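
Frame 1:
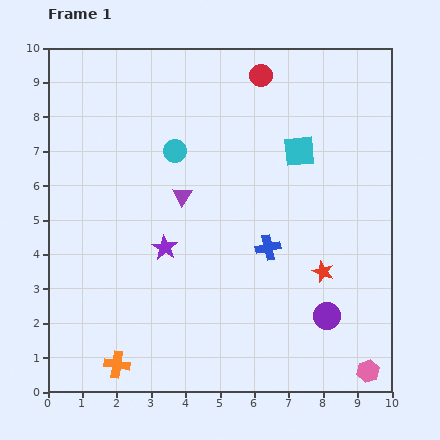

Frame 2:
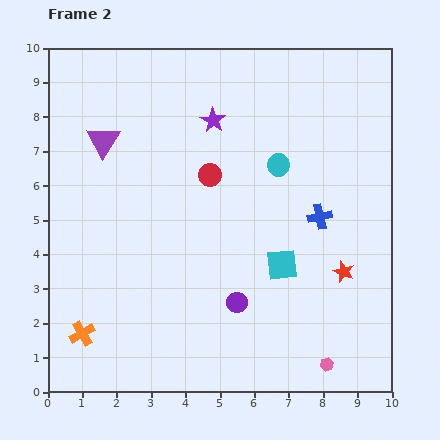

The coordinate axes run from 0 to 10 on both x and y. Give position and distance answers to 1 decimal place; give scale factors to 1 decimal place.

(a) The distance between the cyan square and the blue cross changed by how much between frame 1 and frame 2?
-1.1

Distance in frame 1: 2.9. Distance in frame 2: 1.8.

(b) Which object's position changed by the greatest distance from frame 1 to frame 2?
the purple star

(moved 4.0; next 3.3)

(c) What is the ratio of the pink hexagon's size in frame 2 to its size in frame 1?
0.6×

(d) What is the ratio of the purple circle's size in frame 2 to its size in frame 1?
0.8×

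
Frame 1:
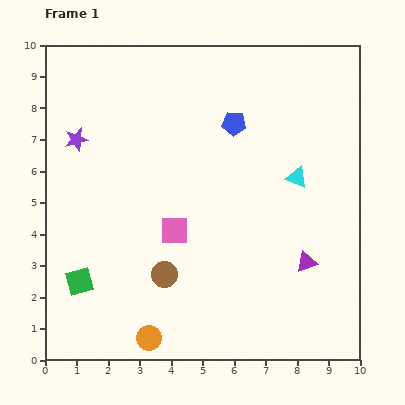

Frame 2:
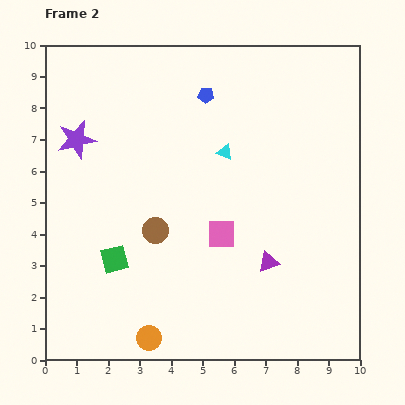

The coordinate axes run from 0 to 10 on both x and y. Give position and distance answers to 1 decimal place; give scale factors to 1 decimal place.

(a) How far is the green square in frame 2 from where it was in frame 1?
1.3

The green square moved from (1.1, 2.5) to (2.2, 3.2), a distance of √(1.1² + 0.7²) ≈ 1.3.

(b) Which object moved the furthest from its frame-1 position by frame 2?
the cyan triangle

(moved 2.4; next 1.5)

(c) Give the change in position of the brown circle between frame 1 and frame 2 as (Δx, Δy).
(-0.3, 1.4)

The brown circle was at (3.8, 2.7) in frame 1 and (3.5, 4.1) in frame 2.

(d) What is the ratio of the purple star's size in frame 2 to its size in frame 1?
1.7×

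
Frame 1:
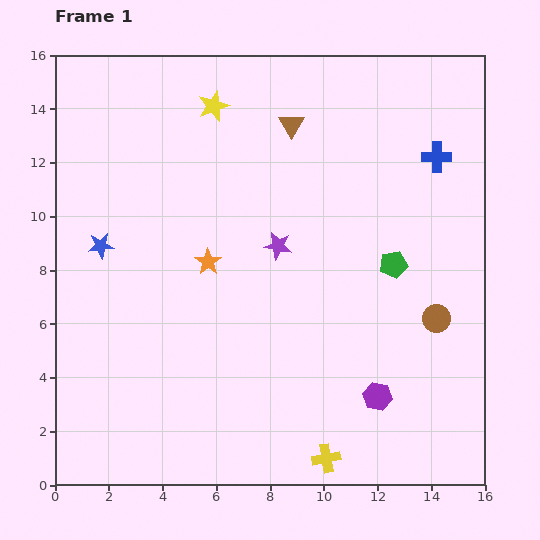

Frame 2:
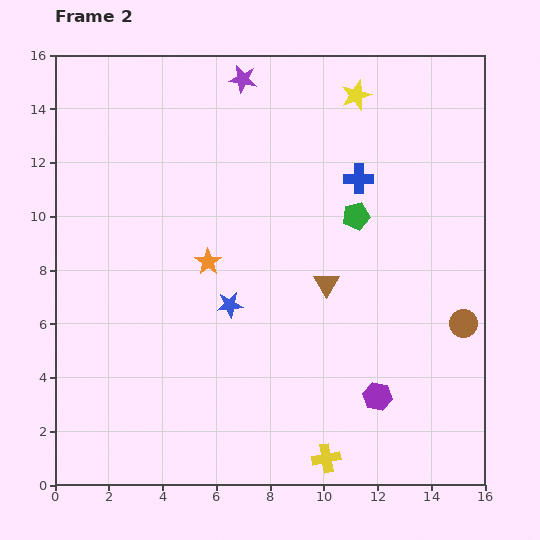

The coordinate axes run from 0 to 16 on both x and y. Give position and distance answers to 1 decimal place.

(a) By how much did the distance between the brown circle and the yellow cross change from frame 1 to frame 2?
+0.5

Distance in frame 1: 6.6. Distance in frame 2: 7.1.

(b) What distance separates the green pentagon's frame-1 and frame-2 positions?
2.3

The green pentagon moved from (12.6, 8.2) to (11.2, 10.0), a distance of √(1.4² + 1.8²) ≈ 2.3.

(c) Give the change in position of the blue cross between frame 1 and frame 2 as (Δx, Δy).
(-2.9, -0.8)

The blue cross was at (14.2, 12.2) in frame 1 and (11.3, 11.4) in frame 2.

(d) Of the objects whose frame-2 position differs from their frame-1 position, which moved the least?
the brown circle

(moved 1.0)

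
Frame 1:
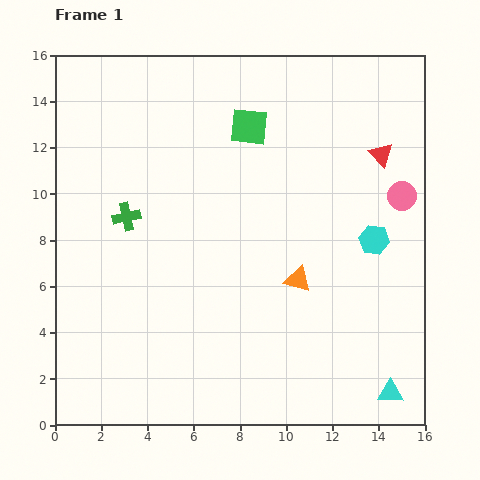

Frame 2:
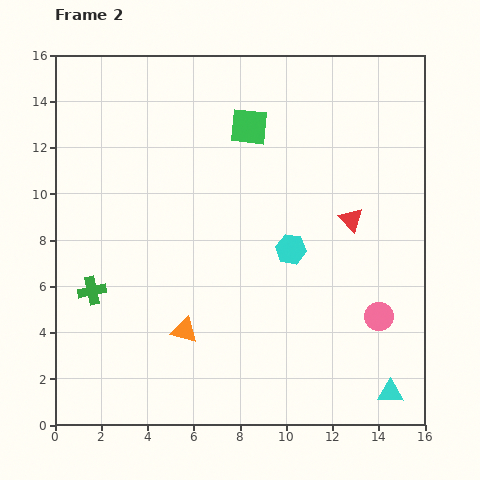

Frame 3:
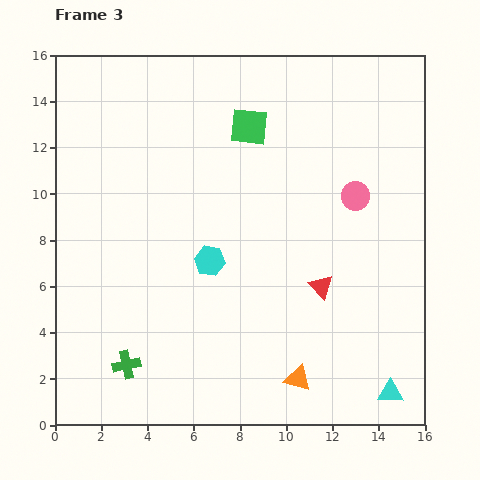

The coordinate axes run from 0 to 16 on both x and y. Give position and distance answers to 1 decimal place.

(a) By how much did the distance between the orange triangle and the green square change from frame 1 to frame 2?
+2.3

Distance in frame 1: 6.9. Distance in frame 2: 9.2.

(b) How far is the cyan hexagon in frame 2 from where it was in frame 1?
3.6

The cyan hexagon moved from (13.8, 8.0) to (10.2, 7.6), a distance of √(3.6² + 0.4²) ≈ 3.6.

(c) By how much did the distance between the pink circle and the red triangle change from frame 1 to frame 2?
+2.4

Distance in frame 1: 2.0. Distance in frame 2: 4.4.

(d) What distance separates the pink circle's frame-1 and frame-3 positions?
2.0

The pink circle moved from (15.0, 9.9) to (13.0, 9.9), a distance of √(2.0² + 0.0²) ≈ 2.0.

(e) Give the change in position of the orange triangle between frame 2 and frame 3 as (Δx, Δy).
(4.9, -2.1)

The orange triangle was at (5.6, 4.1) in frame 2 and (10.5, 2.0) in frame 3.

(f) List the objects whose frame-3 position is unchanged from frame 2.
the green square, the cyan triangle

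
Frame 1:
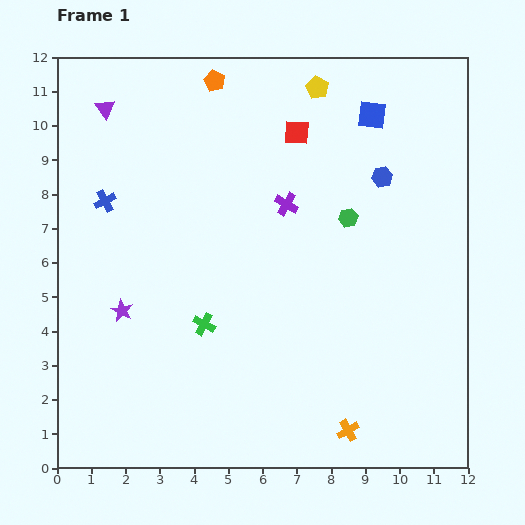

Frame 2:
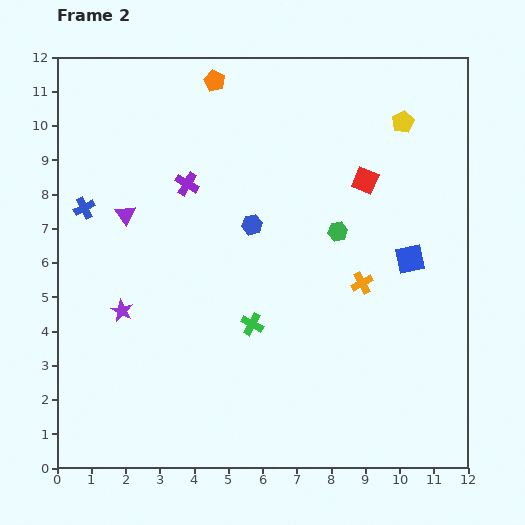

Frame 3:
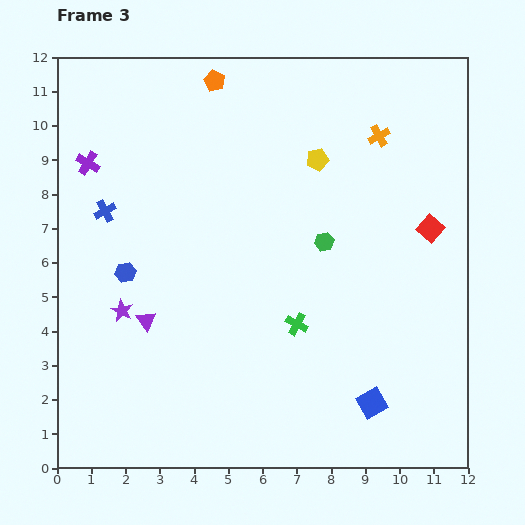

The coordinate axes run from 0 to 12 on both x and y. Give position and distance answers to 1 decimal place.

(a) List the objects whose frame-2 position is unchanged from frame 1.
the orange pentagon, the purple star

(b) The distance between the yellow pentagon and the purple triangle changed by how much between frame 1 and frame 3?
+0.7

Distance in frame 1: 6.2. Distance in frame 3: 6.9.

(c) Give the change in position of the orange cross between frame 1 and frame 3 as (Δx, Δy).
(0.9, 8.6)

The orange cross was at (8.5, 1.1) in frame 1 and (9.4, 9.7) in frame 3.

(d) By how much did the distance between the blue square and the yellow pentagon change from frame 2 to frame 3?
+3.3

Distance in frame 2: 4.0. Distance in frame 3: 7.3.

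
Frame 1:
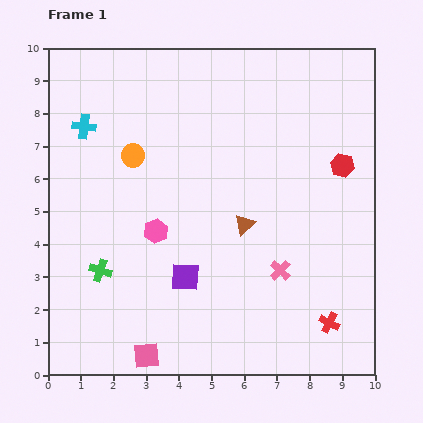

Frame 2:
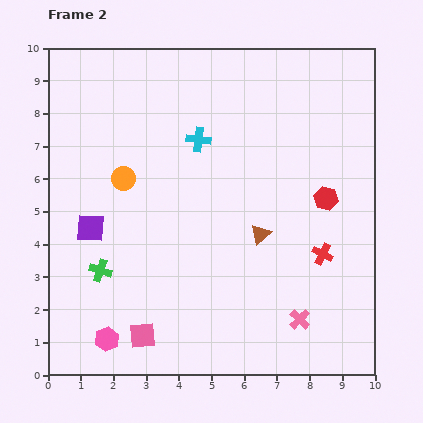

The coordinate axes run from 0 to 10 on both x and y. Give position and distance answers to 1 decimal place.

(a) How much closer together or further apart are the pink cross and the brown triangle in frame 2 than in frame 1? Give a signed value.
+1.1

Distance in frame 1: 1.8. Distance in frame 2: 2.9.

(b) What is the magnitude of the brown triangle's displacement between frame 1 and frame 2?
0.6

The brown triangle moved from (6.0, 4.6) to (6.5, 4.3), a distance of √(0.5² + 0.3²) ≈ 0.6.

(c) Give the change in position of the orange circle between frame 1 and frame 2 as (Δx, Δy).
(-0.3, -0.7)

The orange circle was at (2.6, 6.7) in frame 1 and (2.3, 6.0) in frame 2.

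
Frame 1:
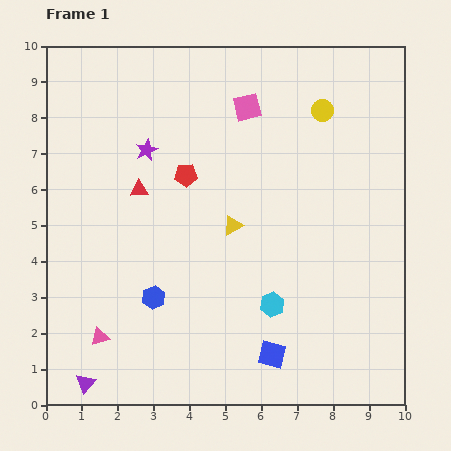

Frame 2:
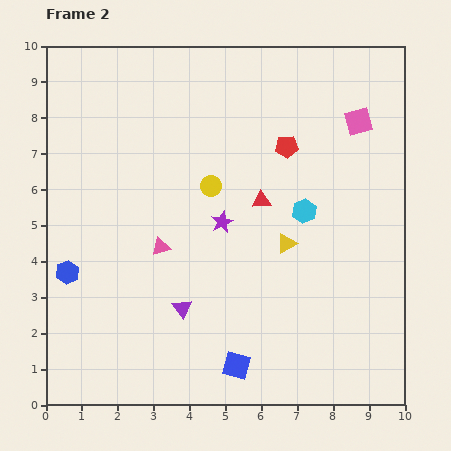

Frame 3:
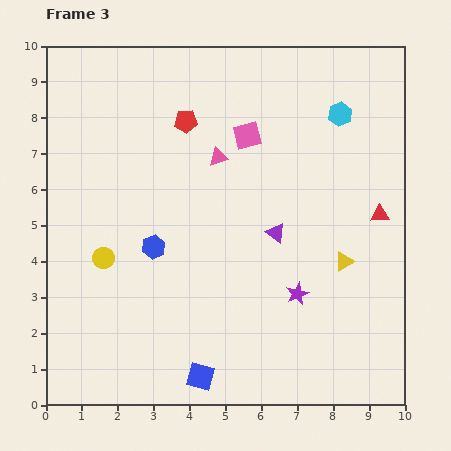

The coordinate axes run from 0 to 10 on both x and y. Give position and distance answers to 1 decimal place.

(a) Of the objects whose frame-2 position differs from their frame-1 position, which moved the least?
the blue square

(moved 1.0)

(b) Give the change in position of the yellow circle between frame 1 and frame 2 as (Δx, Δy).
(-3.1, -2.1)

The yellow circle was at (7.7, 8.2) in frame 1 and (4.6, 6.1) in frame 2.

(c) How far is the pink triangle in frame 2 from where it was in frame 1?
3.0

The pink triangle moved from (1.5, 1.9) to (3.2, 4.4), a distance of √(1.7² + 2.5²) ≈ 3.0.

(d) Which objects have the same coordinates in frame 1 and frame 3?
none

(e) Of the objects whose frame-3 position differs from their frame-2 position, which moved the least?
the blue square

(moved 1.0)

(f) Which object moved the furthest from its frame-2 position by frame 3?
the yellow circle

(moved 3.6; next 3.3)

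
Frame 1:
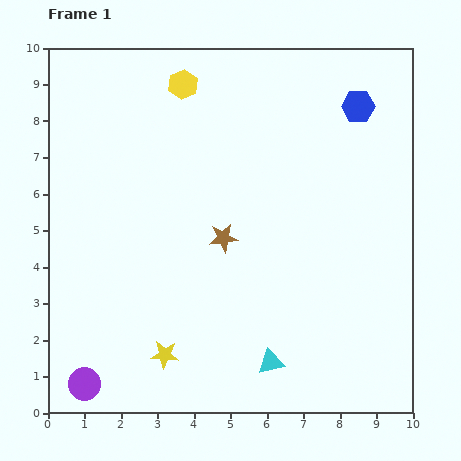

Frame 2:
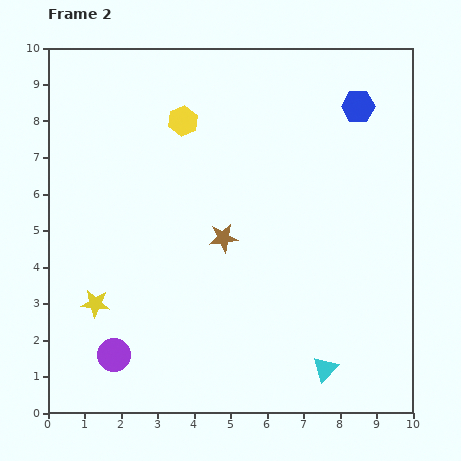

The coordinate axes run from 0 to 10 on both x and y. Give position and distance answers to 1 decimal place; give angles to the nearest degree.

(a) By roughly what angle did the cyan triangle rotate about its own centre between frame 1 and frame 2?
33° counter-clockwise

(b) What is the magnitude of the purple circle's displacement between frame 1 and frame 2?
1.1

The purple circle moved from (1.0, 0.8) to (1.8, 1.6), a distance of √(0.8² + 0.8²) ≈ 1.1.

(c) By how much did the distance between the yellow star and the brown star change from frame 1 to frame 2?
+0.3

Distance in frame 1: 3.6. Distance in frame 2: 3.9.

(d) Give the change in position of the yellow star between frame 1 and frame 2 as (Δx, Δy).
(-1.9, 1.4)

The yellow star was at (3.2, 1.6) in frame 1 and (1.3, 3.0) in frame 2.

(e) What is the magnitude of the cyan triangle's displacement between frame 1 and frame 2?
1.5

The cyan triangle moved from (6.1, 1.4) to (7.6, 1.2), a distance of √(1.5² + 0.2²) ≈ 1.5.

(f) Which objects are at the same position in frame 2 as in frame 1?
the brown star, the blue hexagon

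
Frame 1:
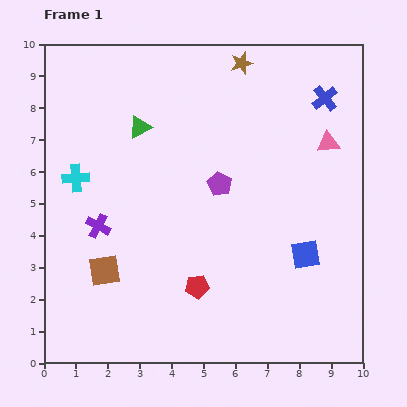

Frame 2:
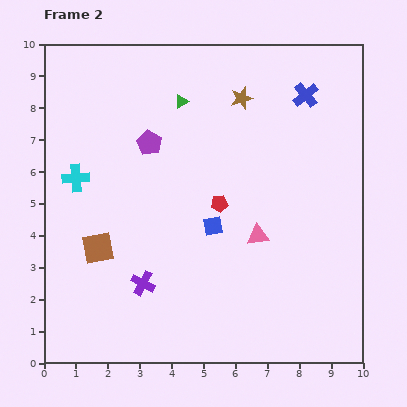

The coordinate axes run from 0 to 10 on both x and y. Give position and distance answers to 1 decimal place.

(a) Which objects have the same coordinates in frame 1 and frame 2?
the cyan cross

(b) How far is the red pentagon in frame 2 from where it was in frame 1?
2.7

The red pentagon moved from (4.8, 2.4) to (5.5, 5.0), a distance of √(0.7² + 2.6²) ≈ 2.7.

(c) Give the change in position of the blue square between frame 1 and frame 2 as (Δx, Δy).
(-2.9, 0.9)

The blue square was at (8.2, 3.4) in frame 1 and (5.3, 4.3) in frame 2.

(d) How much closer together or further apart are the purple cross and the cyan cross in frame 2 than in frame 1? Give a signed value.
+2.2

Distance in frame 1: 1.7. Distance in frame 2: 3.9.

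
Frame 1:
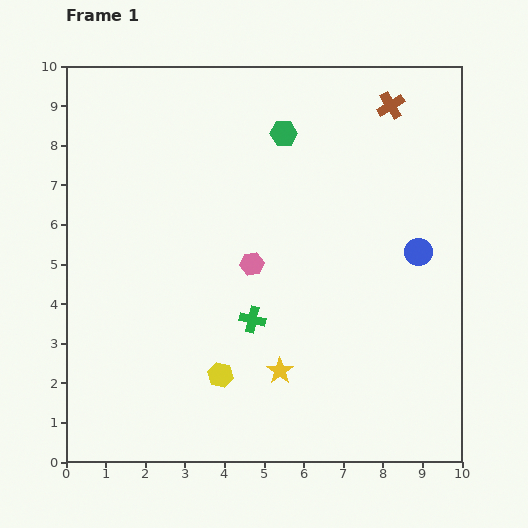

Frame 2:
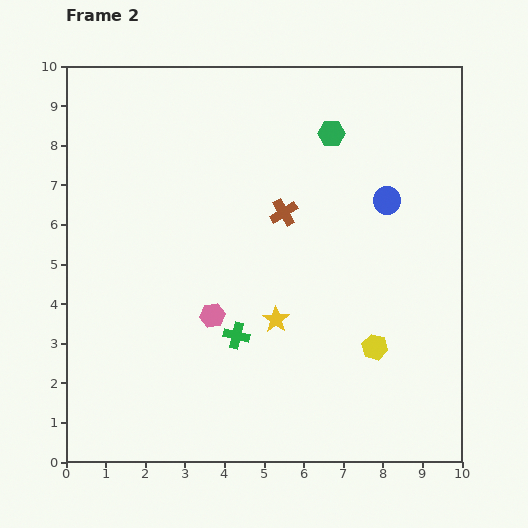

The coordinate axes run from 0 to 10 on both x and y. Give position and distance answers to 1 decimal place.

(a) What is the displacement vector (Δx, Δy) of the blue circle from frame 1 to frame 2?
(-0.8, 1.3)

The blue circle was at (8.9, 5.3) in frame 1 and (8.1, 6.6) in frame 2.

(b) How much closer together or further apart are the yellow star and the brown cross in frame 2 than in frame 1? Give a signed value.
-4.6

Distance in frame 1: 7.3. Distance in frame 2: 2.7.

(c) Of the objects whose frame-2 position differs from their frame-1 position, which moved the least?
the green cross

(moved 0.6)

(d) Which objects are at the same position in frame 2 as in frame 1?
none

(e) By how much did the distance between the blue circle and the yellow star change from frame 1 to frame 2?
-0.5

Distance in frame 1: 4.6. Distance in frame 2: 4.1.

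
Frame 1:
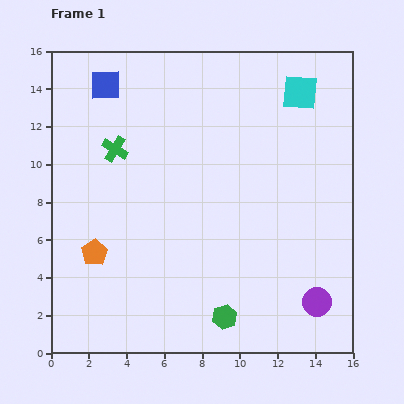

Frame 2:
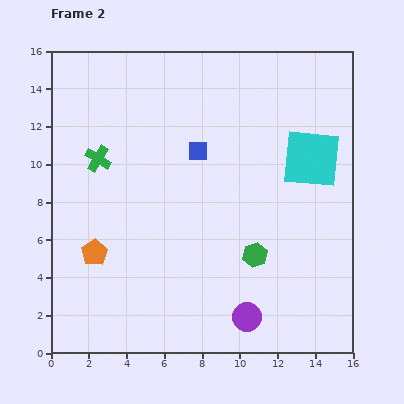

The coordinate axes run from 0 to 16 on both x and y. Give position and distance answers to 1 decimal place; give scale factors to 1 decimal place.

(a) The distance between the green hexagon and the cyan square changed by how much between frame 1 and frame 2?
-6.7

Distance in frame 1: 12.6. Distance in frame 2: 5.9.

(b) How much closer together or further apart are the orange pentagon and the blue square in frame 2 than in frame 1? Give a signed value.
-1.2

Distance in frame 1: 8.9. Distance in frame 2: 7.7.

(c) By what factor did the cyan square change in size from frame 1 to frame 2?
1.6×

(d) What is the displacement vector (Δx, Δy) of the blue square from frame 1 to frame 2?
(4.9, -3.5)

The blue square was at (2.9, 14.2) in frame 1 and (7.8, 10.7) in frame 2.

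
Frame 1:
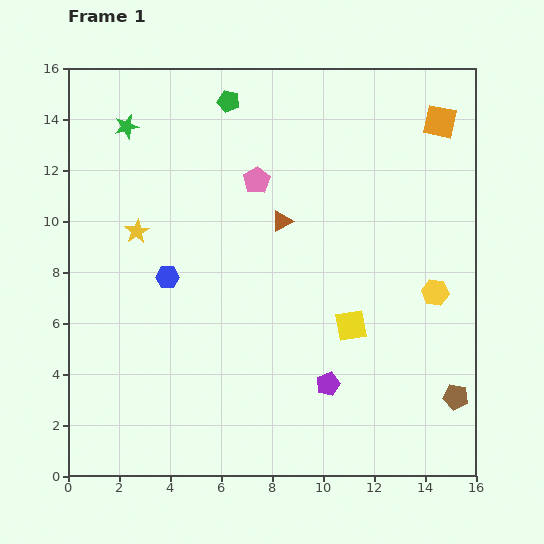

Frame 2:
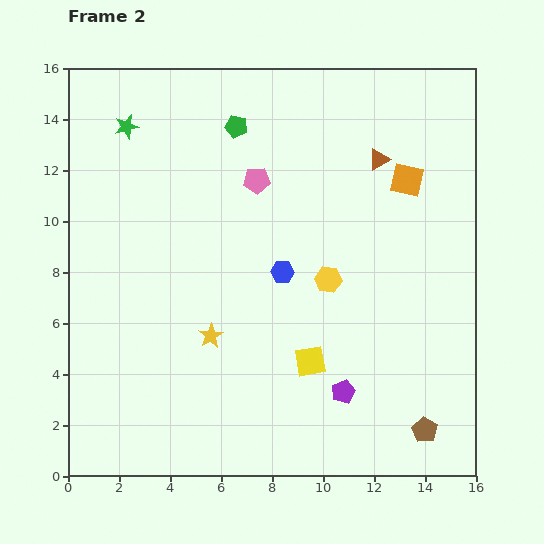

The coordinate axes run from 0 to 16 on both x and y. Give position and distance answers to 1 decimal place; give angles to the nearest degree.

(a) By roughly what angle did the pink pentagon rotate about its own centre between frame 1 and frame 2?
27° clockwise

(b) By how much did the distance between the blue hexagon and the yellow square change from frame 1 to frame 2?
-3.7

Distance in frame 1: 7.4. Distance in frame 2: 3.7.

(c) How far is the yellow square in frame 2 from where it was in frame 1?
2.1

The yellow square moved from (11.1, 5.9) to (9.5, 4.5), a distance of √(1.6² + 1.4²) ≈ 2.1.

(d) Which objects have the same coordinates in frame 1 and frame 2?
the pink pentagon, the green star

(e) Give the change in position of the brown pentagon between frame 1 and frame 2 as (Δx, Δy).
(-1.2, -1.3)

The brown pentagon was at (15.2, 3.1) in frame 1 and (14.0, 1.8) in frame 2.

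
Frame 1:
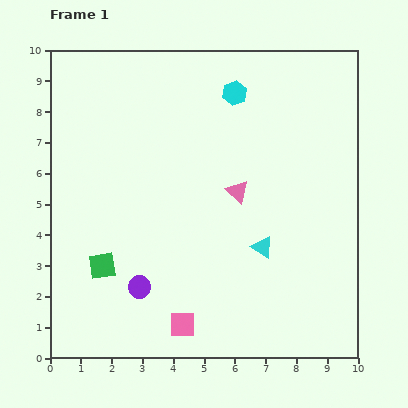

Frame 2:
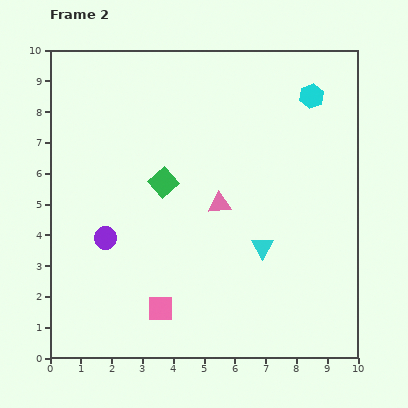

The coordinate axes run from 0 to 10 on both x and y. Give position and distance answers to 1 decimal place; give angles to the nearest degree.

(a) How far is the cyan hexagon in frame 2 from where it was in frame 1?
2.5

The cyan hexagon moved from (6.0, 8.6) to (8.5, 8.5), a distance of √(2.5² + 0.1²) ≈ 2.5.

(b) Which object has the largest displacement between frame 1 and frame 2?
the green square

(moved 3.4; next 2.5)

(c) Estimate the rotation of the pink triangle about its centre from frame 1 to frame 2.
48° counter-clockwise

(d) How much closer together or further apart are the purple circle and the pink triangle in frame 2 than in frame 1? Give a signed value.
-0.6

Distance in frame 1: 4.5. Distance in frame 2: 3.9.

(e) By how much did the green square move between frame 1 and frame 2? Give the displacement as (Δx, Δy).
(2.0, 2.7)

The green square was at (1.7, 3.0) in frame 1 and (3.7, 5.7) in frame 2.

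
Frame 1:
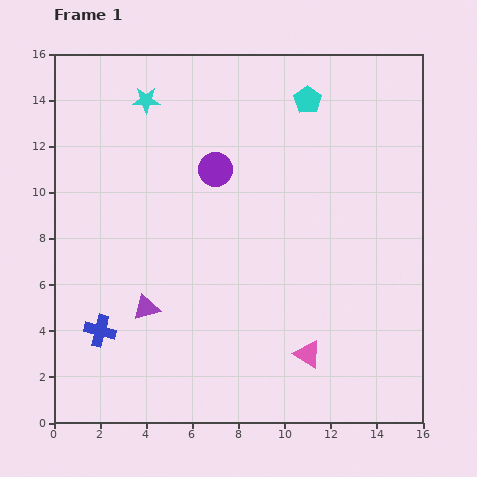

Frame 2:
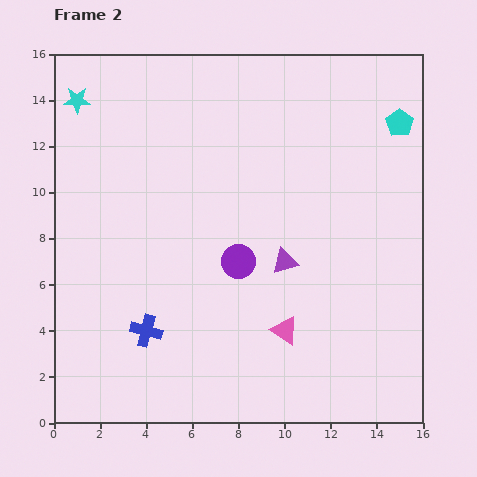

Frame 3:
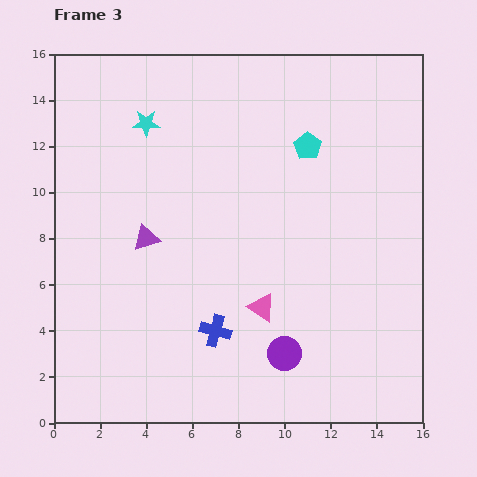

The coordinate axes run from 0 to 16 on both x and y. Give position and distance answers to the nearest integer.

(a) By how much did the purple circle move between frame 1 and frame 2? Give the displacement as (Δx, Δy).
(1, -4)

The purple circle was at (7, 11) in frame 1 and (8, 7) in frame 2.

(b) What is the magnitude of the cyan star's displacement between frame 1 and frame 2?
3

The cyan star moved from (4, 14) to (1, 14), a distance of √(3² + 0²) ≈ 3.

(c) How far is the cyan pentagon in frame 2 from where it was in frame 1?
4

The cyan pentagon moved from (11, 14) to (15, 13), a distance of √(4² + 1²) ≈ 4.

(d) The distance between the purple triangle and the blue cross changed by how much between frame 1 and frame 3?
+3

Distance in frame 1: 2. Distance in frame 3: 5.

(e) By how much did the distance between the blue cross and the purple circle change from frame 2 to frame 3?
-2

Distance in frame 2: 5. Distance in frame 3: 3.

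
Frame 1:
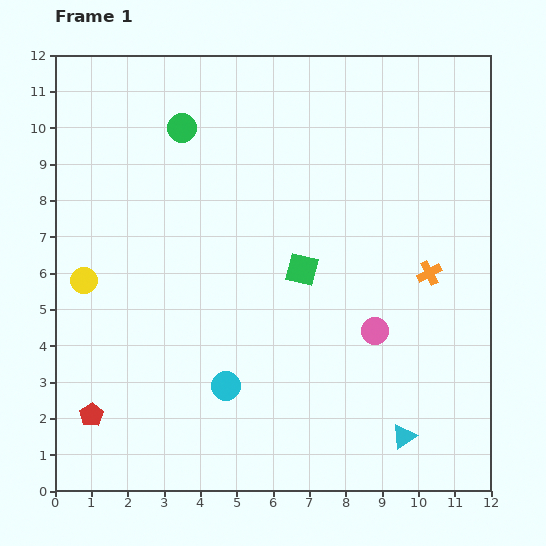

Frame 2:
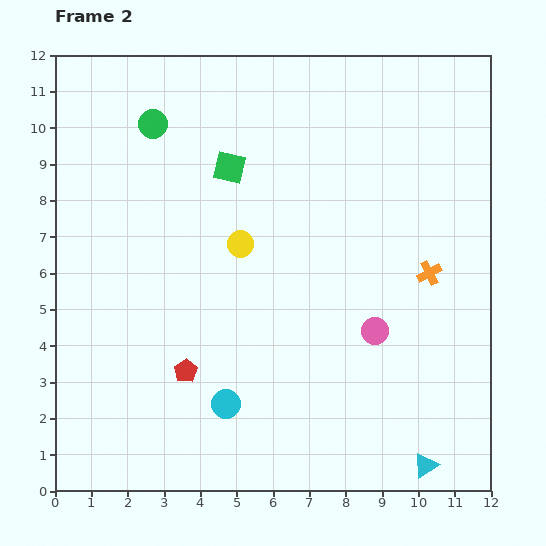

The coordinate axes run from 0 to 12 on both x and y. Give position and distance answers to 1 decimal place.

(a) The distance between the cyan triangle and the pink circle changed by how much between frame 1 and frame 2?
+1.0

Distance in frame 1: 3.0. Distance in frame 2: 4.0.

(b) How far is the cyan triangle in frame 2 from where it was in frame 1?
1.0

The cyan triangle moved from (9.6, 1.5) to (10.2, 0.7), a distance of √(0.6² + 0.8²) ≈ 1.0.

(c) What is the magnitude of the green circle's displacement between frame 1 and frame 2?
0.8

The green circle moved from (3.5, 10.0) to (2.7, 10.1), a distance of √(0.8² + 0.1²) ≈ 0.8.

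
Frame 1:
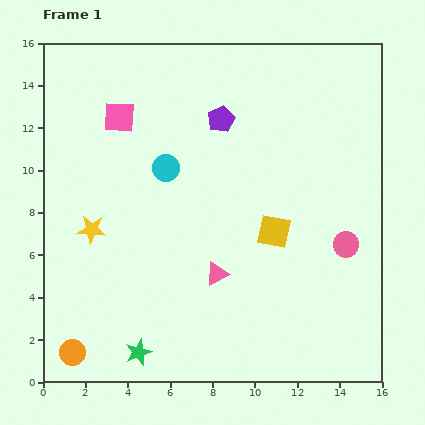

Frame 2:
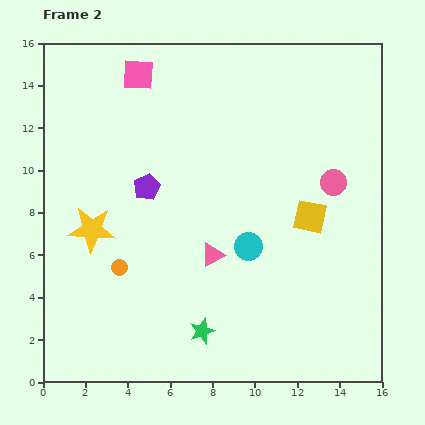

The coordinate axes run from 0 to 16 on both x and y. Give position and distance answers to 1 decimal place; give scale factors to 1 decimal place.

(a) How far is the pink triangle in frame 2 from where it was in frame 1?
0.9

The pink triangle moved from (8.2, 5.1) to (8.0, 6.0), a distance of √(0.2² + 0.9²) ≈ 0.9.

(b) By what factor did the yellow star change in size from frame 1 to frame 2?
1.6×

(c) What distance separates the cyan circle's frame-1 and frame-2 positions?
5.4

The cyan circle moved from (5.8, 10.1) to (9.7, 6.4), a distance of √(3.9² + 3.7²) ≈ 5.4.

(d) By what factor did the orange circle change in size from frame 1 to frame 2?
0.6×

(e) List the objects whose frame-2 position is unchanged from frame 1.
the yellow star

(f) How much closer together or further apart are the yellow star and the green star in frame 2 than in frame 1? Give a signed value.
+0.9

Distance in frame 1: 6.2. Distance in frame 2: 7.1.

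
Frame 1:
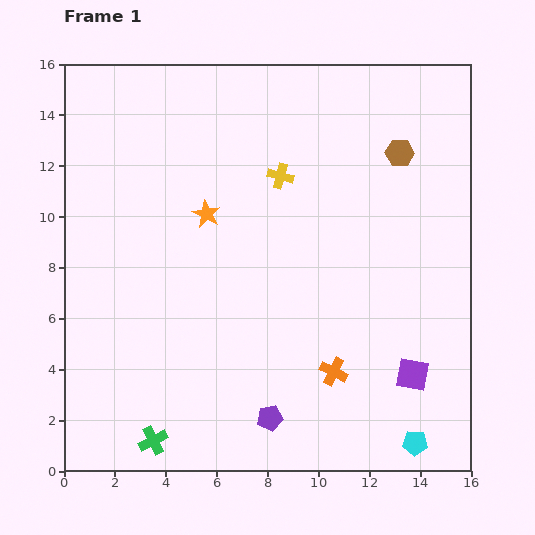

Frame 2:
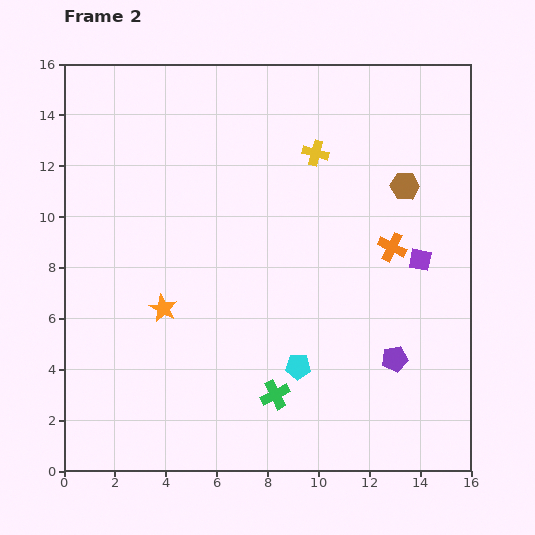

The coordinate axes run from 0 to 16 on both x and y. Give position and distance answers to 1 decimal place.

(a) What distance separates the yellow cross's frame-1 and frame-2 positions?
1.7

The yellow cross moved from (8.5, 11.6) to (9.9, 12.5), a distance of √(1.4² + 0.9²) ≈ 1.7.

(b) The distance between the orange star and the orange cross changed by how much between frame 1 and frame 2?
+1.3

Distance in frame 1: 8.0. Distance in frame 2: 9.3.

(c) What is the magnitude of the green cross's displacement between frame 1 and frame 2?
5.1

The green cross moved from (3.5, 1.2) to (8.3, 3.0), a distance of √(4.8² + 1.8²) ≈ 5.1.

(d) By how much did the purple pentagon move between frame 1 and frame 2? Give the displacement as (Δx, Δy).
(4.9, 2.3)

The purple pentagon was at (8.1, 2.1) in frame 1 and (13.0, 4.4) in frame 2.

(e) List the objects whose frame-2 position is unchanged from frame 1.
none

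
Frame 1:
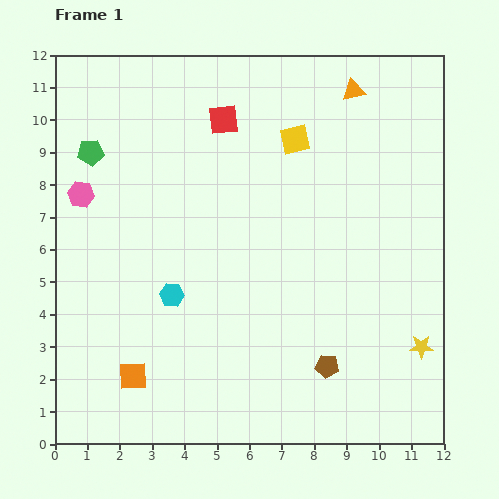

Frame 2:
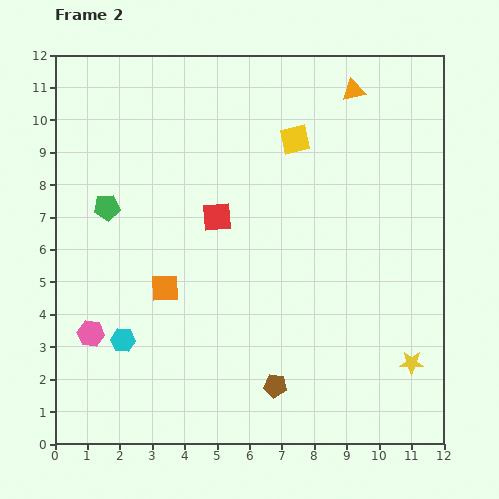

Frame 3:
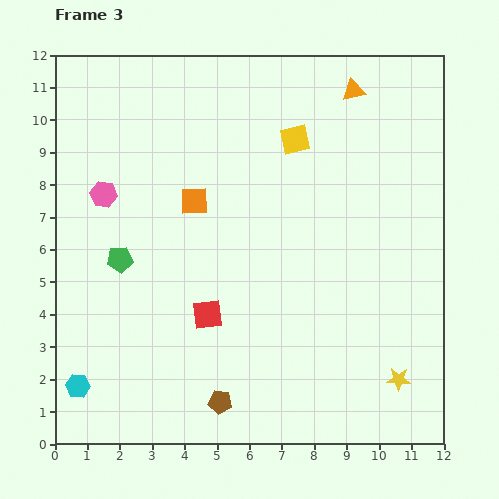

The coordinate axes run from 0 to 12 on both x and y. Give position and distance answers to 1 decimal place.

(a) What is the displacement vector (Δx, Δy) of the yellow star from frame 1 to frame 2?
(-0.3, -0.5)

The yellow star was at (11.3, 3.0) in frame 1 and (11.0, 2.5) in frame 2.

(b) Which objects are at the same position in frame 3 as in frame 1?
the yellow square, the orange triangle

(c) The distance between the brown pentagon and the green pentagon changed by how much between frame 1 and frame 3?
-4.4

Distance in frame 1: 9.8. Distance in frame 3: 5.4.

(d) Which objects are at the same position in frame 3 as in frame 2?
the yellow square, the orange triangle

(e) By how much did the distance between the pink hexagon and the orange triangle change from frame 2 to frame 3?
-2.7

Distance in frame 2: 11.0. Distance in frame 3: 8.3.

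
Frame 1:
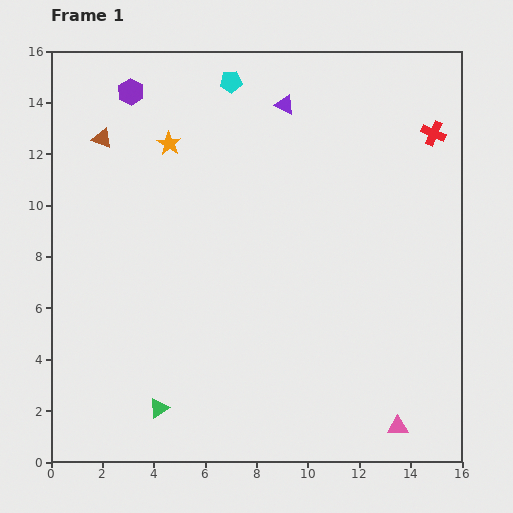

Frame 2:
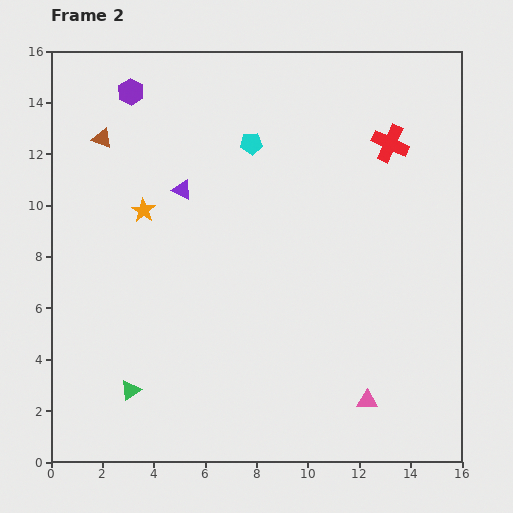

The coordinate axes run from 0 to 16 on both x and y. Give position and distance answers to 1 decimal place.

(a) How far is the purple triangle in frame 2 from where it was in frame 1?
5.2

The purple triangle moved from (9.1, 13.9) to (5.1, 10.6), a distance of √(4.0² + 3.3²) ≈ 5.2.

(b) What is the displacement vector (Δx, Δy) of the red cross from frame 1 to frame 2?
(-1.7, -0.4)

The red cross was at (14.9, 12.8) in frame 1 and (13.2, 12.4) in frame 2.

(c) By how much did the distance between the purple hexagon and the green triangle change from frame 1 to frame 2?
-0.7

Distance in frame 1: 12.3. Distance in frame 2: 11.6.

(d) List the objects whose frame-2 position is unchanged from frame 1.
the brown triangle, the purple hexagon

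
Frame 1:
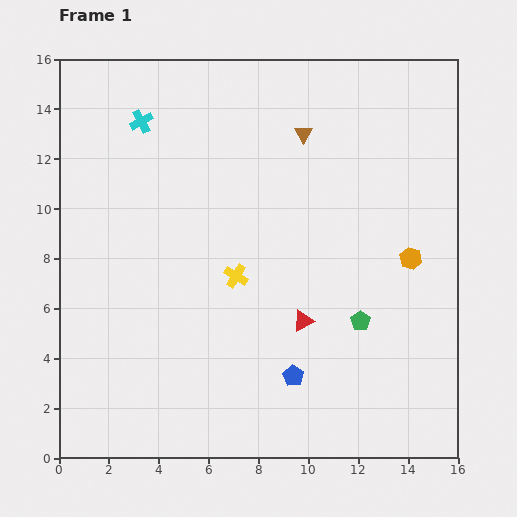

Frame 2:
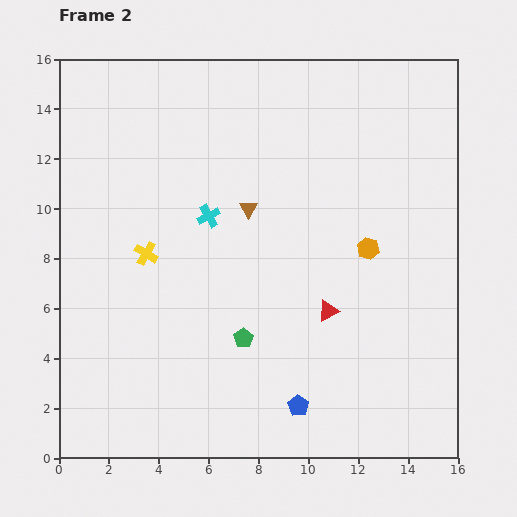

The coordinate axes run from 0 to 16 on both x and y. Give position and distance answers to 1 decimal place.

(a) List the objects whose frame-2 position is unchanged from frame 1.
none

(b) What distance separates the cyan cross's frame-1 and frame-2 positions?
4.7

The cyan cross moved from (3.3, 13.5) to (6.0, 9.7), a distance of √(2.7² + 3.8²) ≈ 4.7.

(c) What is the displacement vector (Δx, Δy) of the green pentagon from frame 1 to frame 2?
(-4.7, -0.7)

The green pentagon was at (12.1, 5.5) in frame 1 and (7.4, 4.8) in frame 2.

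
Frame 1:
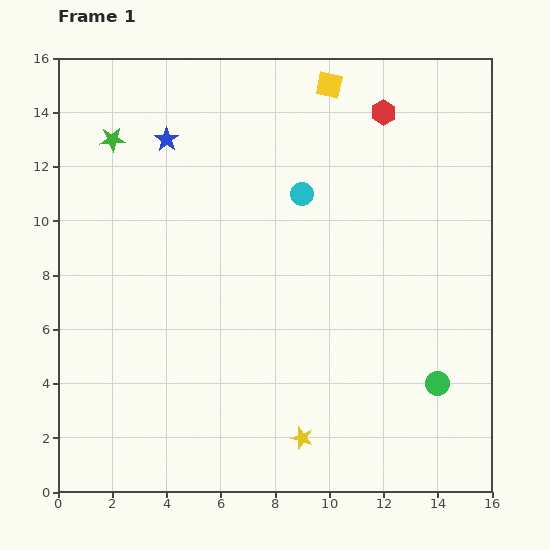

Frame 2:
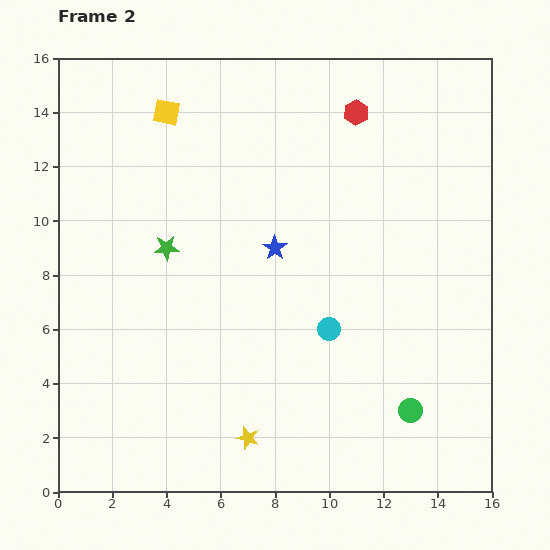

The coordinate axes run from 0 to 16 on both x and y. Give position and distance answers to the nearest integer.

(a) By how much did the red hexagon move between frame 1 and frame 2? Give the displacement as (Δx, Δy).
(-1, 0)

The red hexagon was at (12, 14) in frame 1 and (11, 14) in frame 2.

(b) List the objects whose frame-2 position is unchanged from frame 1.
none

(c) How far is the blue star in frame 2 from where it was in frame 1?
6

The blue star moved from (4, 13) to (8, 9), a distance of √(4² + 4²) ≈ 6.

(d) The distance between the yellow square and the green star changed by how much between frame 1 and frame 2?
-3

Distance in frame 1: 8. Distance in frame 2: 5.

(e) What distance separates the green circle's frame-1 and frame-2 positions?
1

The green circle moved from (14, 4) to (13, 3), a distance of √(1² + 1²) ≈ 1.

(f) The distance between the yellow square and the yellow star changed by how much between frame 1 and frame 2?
-1

Distance in frame 1: 13. Distance in frame 2: 12.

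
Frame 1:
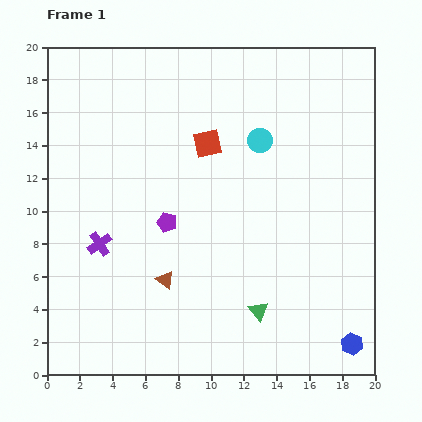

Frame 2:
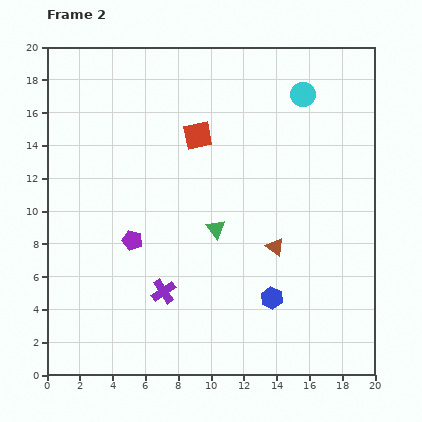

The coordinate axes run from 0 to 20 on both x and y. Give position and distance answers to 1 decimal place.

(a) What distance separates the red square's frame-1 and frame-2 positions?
0.8

The red square moved from (9.8, 14.1) to (9.2, 14.6), a distance of √(0.6² + 0.5²) ≈ 0.8.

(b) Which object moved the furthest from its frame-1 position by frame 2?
the brown triangle

(moved 7.0; next 5.6)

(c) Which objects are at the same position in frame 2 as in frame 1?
none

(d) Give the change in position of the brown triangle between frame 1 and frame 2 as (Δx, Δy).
(6.7, 2.0)

The brown triangle was at (7.2, 5.8) in frame 1 and (13.9, 7.8) in frame 2.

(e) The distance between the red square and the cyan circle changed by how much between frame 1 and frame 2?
+3.7

Distance in frame 1: 3.2. Distance in frame 2: 6.9.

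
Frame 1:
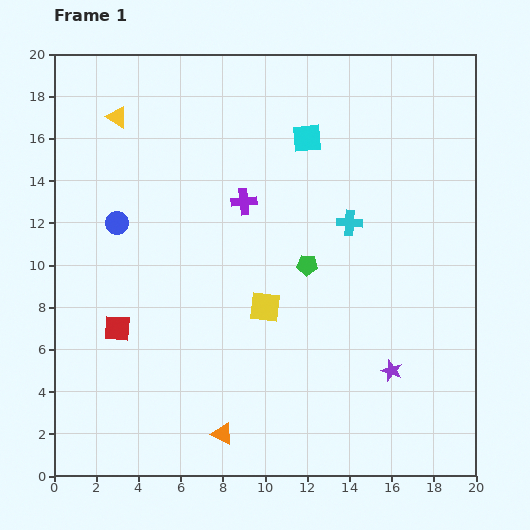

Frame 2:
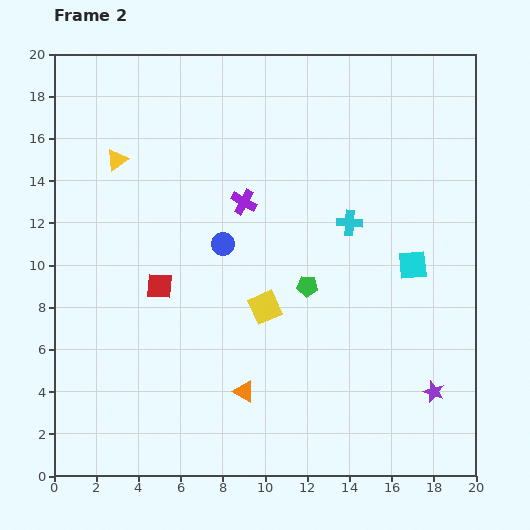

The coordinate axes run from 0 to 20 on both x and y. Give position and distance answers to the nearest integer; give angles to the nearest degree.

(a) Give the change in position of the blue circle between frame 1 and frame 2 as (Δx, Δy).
(5, -1)

The blue circle was at (3, 12) in frame 1 and (8, 11) in frame 2.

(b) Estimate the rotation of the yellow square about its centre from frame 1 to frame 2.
29° counter-clockwise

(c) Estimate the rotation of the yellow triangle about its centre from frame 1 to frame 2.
53° clockwise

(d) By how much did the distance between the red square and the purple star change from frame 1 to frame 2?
+1

Distance in frame 1: 13. Distance in frame 2: 14.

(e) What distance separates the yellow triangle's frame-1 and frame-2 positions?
2

The yellow triangle moved from (3, 17) to (3, 15), a distance of √(0² + 2²) ≈ 2.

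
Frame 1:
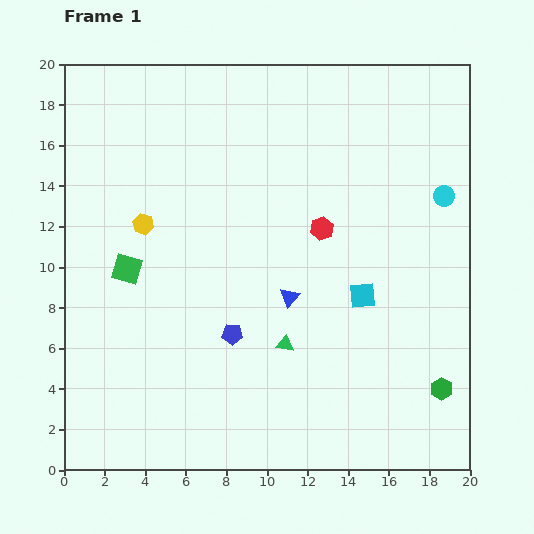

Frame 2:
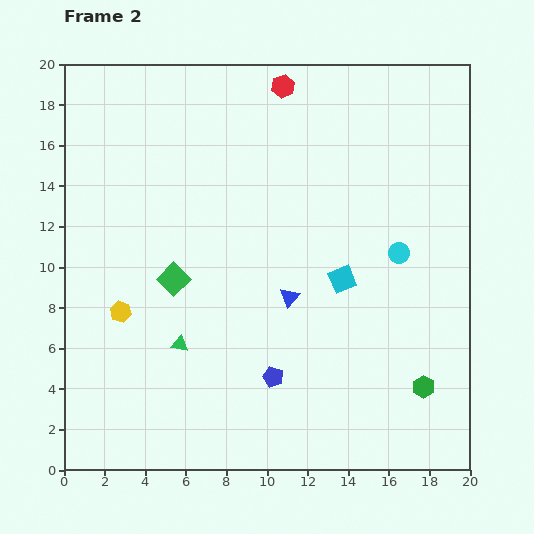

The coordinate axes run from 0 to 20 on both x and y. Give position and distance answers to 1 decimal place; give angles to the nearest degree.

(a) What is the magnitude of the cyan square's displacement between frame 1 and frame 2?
1.3

The cyan square moved from (14.7, 8.6) to (13.7, 9.4), a distance of √(1.0² + 0.8²) ≈ 1.3.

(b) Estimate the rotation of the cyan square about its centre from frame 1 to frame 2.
16° counter-clockwise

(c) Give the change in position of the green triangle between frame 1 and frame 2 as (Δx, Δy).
(-5.2, 0.0)

The green triangle was at (10.9, 6.2) in frame 1 and (5.7, 6.2) in frame 2.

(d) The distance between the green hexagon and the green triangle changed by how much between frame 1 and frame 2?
+4.2

Distance in frame 1: 8.0. Distance in frame 2: 12.2.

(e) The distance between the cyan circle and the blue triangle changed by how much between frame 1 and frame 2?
-3.3

Distance in frame 1: 9.1. Distance in frame 2: 5.8.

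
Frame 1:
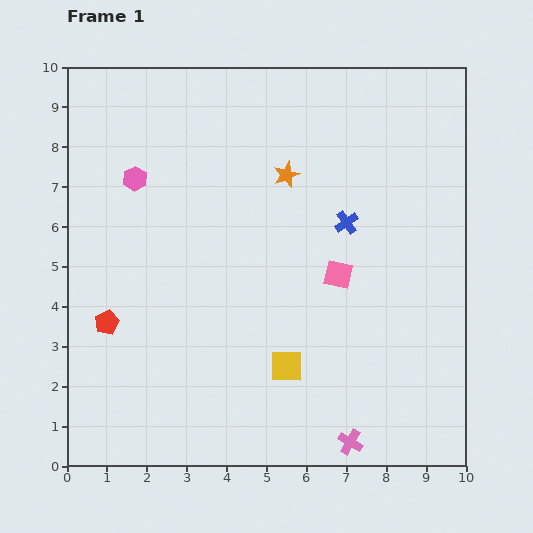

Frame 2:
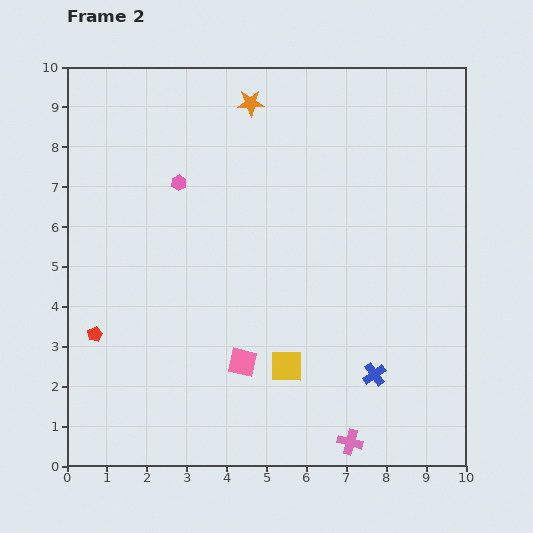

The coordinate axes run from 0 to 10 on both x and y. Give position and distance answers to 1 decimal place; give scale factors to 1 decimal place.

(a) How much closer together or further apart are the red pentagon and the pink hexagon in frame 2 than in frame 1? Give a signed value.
+0.6

Distance in frame 1: 3.7. Distance in frame 2: 4.3.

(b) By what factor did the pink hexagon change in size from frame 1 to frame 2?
0.6×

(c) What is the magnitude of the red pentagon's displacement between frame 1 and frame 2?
0.4

The red pentagon moved from (1.0, 3.6) to (0.7, 3.3), a distance of √(0.3² + 0.3²) ≈ 0.4.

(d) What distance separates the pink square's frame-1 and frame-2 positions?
3.3

The pink square moved from (6.8, 4.8) to (4.4, 2.6), a distance of √(2.4² + 2.2²) ≈ 3.3.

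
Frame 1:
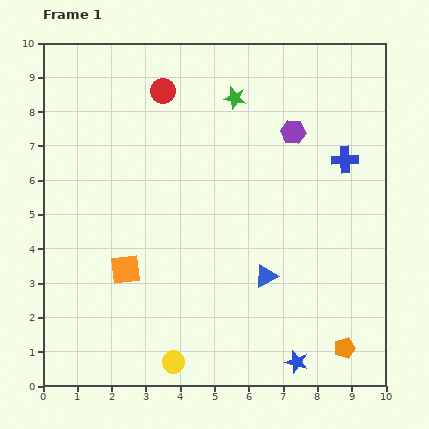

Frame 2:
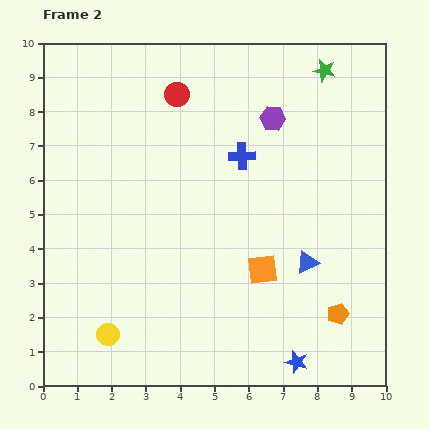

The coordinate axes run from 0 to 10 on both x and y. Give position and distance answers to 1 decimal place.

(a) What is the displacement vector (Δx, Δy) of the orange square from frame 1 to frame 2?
(4.0, 0.0)

The orange square was at (2.4, 3.4) in frame 1 and (6.4, 3.4) in frame 2.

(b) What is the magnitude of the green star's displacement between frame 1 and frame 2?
2.7

The green star moved from (5.6, 8.4) to (8.2, 9.2), a distance of √(2.6² + 0.8²) ≈ 2.7.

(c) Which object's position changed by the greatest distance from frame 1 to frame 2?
the orange square

(moved 4.0; next 3.0)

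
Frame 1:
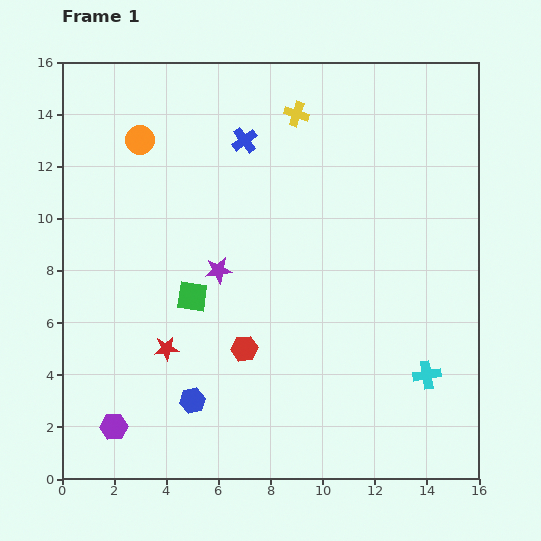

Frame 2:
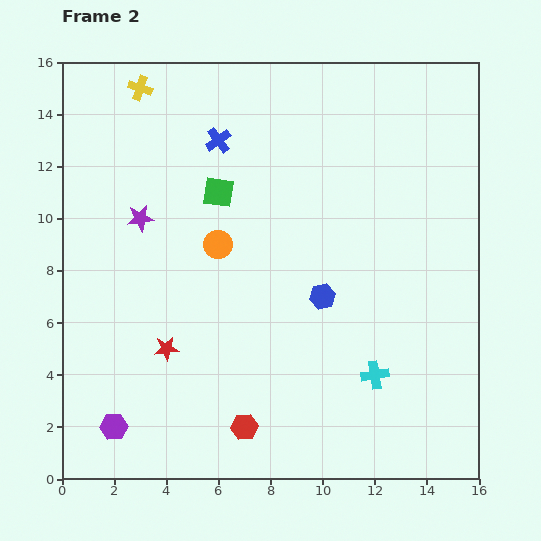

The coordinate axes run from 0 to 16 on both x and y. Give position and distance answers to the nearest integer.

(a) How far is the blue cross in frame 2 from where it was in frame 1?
1

The blue cross moved from (7, 13) to (6, 13), a distance of √(1² + 0²) ≈ 1.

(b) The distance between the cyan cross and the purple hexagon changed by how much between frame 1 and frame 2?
-2

Distance in frame 1: 12. Distance in frame 2: 10.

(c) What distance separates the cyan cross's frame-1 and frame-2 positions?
2

The cyan cross moved from (14, 4) to (12, 4), a distance of √(2² + 0²) ≈ 2.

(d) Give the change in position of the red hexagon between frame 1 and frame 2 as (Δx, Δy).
(0, -3)

The red hexagon was at (7, 5) in frame 1 and (7, 2) in frame 2.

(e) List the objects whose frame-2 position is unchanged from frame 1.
the red star, the purple hexagon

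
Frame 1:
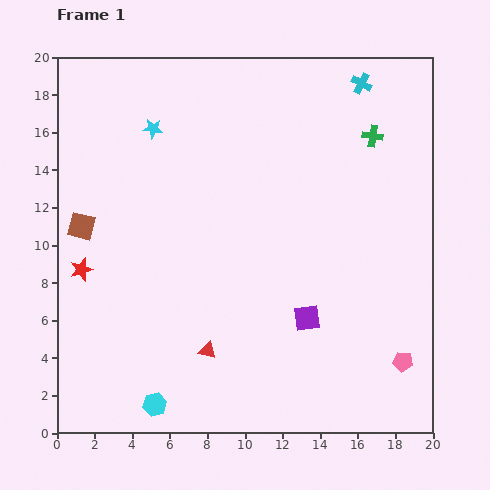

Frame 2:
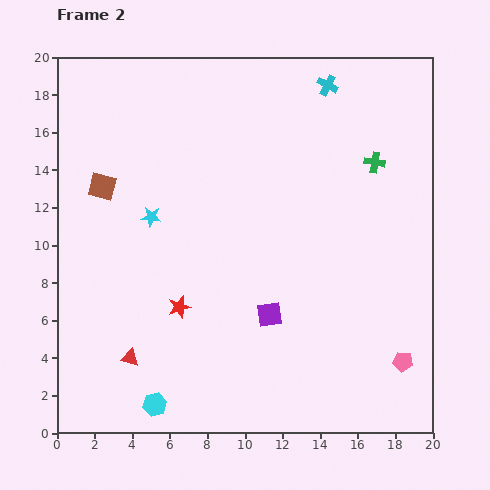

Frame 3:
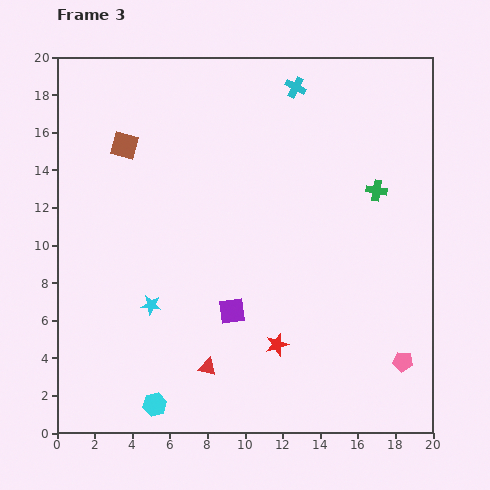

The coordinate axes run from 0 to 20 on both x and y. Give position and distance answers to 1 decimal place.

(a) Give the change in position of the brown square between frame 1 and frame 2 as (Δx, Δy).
(1.1, 2.1)

The brown square was at (1.3, 11.0) in frame 1 and (2.4, 13.1) in frame 2.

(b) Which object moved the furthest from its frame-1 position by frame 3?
the red star

(moved 11.1; next 9.4)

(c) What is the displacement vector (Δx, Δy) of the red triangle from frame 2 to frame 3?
(4.1, -0.5)

The red triangle was at (3.9, 4.0) in frame 2 and (8.0, 3.5) in frame 3.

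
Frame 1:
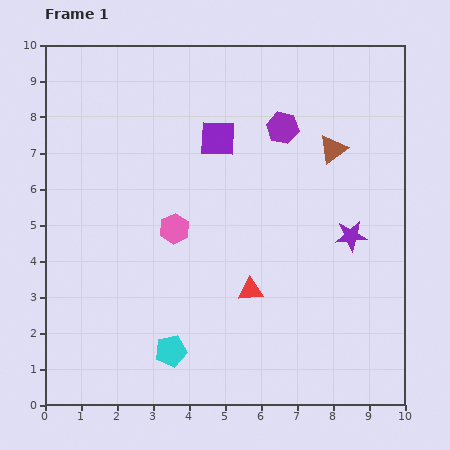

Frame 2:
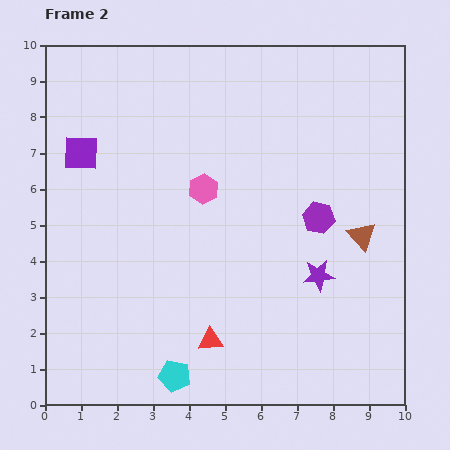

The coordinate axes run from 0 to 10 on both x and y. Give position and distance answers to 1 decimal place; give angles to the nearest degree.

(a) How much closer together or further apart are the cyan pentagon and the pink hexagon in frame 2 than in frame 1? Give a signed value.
+1.9

Distance in frame 1: 3.4. Distance in frame 2: 5.3.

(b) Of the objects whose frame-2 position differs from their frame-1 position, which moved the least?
the cyan pentagon

(moved 0.7)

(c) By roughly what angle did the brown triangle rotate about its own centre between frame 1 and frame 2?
36° counter-clockwise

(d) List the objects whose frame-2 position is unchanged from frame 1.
none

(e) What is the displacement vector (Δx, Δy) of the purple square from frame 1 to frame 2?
(-3.8, -0.4)

The purple square was at (4.8, 7.4) in frame 1 and (1.0, 7.0) in frame 2.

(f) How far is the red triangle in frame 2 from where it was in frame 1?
1.8

The red triangle moved from (5.7, 3.2) to (4.6, 1.8), a distance of √(1.1² + 1.4²) ≈ 1.8.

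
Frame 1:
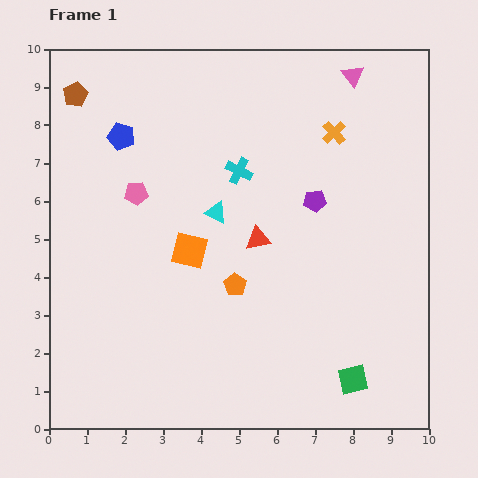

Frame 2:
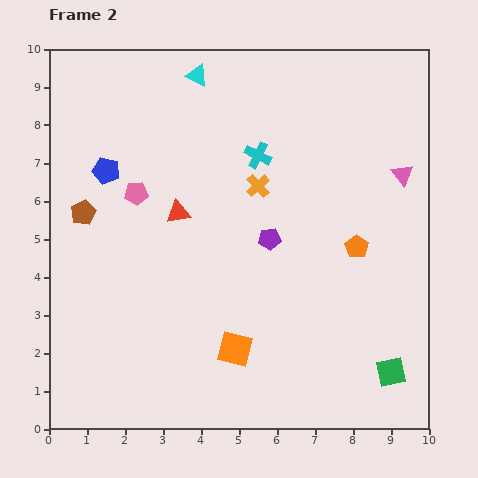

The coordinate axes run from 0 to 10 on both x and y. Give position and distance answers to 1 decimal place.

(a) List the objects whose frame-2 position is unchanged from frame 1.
the pink pentagon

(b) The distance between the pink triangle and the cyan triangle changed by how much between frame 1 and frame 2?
+0.9

Distance in frame 1: 5.1. Distance in frame 2: 6.0.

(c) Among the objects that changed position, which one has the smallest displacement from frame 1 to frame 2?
the cyan cross

(moved 0.6)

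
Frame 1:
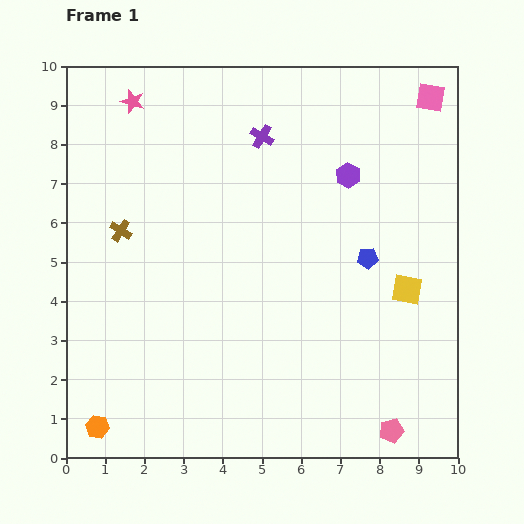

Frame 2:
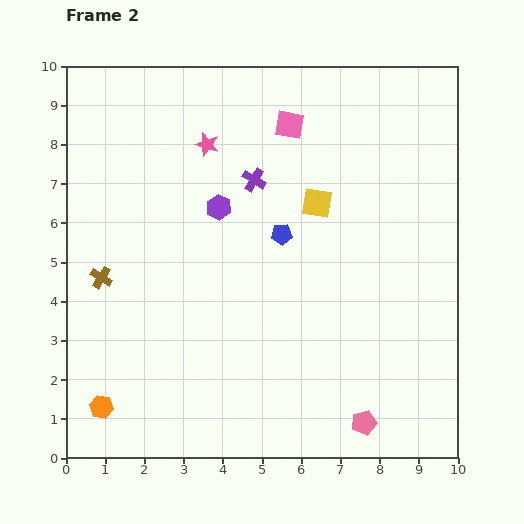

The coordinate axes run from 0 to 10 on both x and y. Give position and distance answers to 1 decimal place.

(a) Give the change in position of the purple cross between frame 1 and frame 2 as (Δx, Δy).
(-0.2, -1.1)

The purple cross was at (5.0, 8.2) in frame 1 and (4.8, 7.1) in frame 2.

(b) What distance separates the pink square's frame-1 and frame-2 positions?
3.7

The pink square moved from (9.3, 9.2) to (5.7, 8.5), a distance of √(3.6² + 0.7²) ≈ 3.7.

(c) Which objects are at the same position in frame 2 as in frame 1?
none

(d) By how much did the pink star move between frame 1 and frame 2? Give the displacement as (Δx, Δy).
(1.9, -1.1)

The pink star was at (1.7, 9.1) in frame 1 and (3.6, 8.0) in frame 2.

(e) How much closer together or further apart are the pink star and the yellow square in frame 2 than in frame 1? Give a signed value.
-5.3

Distance in frame 1: 8.5. Distance in frame 2: 3.2.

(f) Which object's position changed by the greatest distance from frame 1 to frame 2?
the pink square

(moved 3.7; next 3.4)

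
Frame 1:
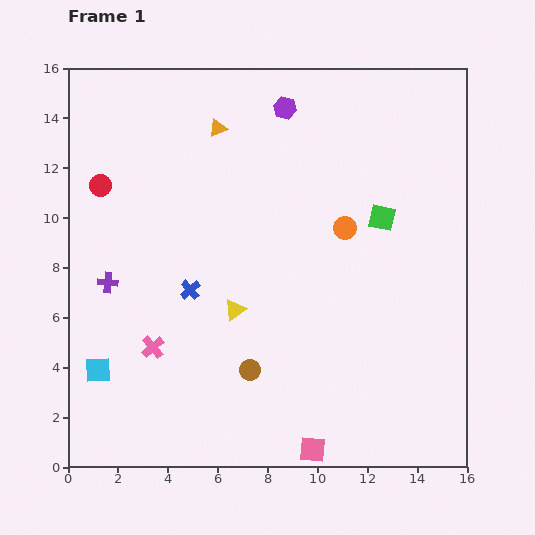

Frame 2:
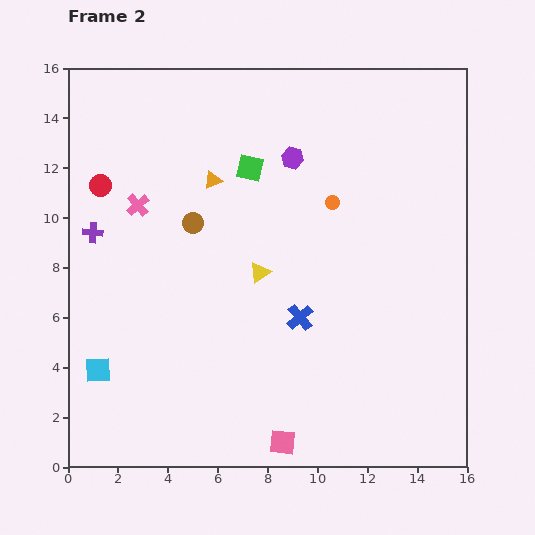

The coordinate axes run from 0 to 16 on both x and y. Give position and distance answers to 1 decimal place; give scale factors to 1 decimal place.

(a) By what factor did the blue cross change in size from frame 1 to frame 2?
1.3×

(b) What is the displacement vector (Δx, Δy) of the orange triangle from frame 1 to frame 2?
(-0.2, -2.1)

The orange triangle was at (6.0, 13.6) in frame 1 and (5.8, 11.5) in frame 2.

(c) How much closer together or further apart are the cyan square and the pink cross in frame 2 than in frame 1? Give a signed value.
+4.4

Distance in frame 1: 2.4. Distance in frame 2: 6.8.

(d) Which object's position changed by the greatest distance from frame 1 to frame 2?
the brown circle

(moved 6.3; next 5.7)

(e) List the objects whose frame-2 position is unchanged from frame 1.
the red circle, the cyan square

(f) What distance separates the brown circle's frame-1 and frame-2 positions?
6.3

The brown circle moved from (7.3, 3.9) to (5.0, 9.8), a distance of √(2.3² + 5.9²) ≈ 6.3.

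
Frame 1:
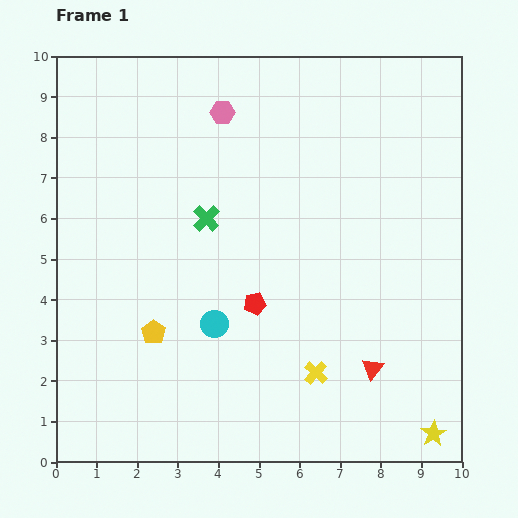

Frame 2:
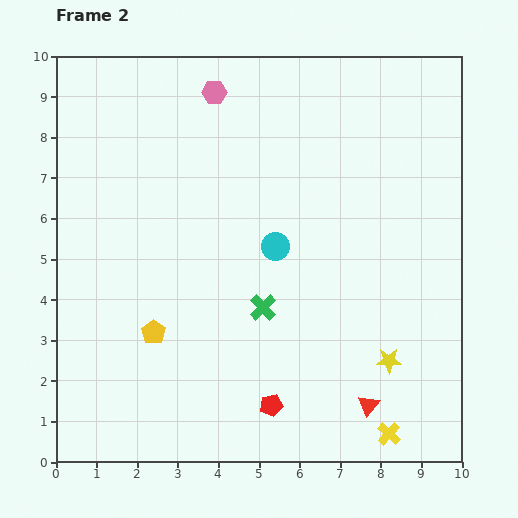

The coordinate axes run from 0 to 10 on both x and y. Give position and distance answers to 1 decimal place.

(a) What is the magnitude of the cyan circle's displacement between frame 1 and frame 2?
2.4

The cyan circle moved from (3.9, 3.4) to (5.4, 5.3), a distance of √(1.5² + 1.9²) ≈ 2.4.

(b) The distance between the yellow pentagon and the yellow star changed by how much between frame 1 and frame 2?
-1.5

Distance in frame 1: 7.3. Distance in frame 2: 5.8.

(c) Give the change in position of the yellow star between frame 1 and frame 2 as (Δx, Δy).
(-1.1, 1.8)

The yellow star was at (9.3, 0.7) in frame 1 and (8.2, 2.5) in frame 2.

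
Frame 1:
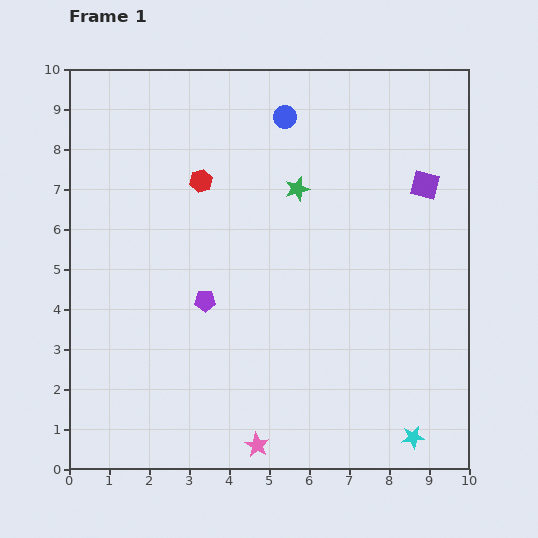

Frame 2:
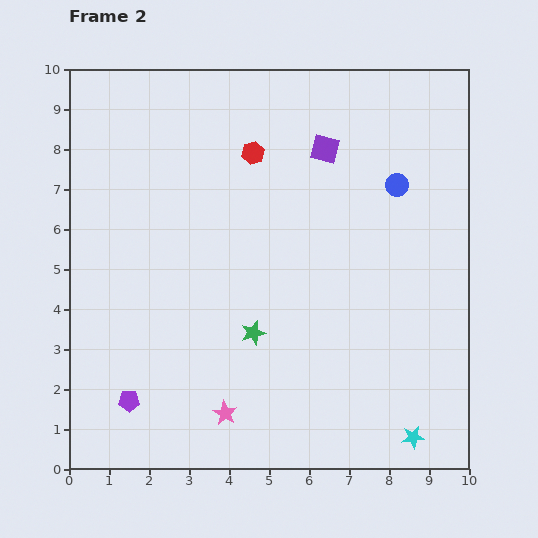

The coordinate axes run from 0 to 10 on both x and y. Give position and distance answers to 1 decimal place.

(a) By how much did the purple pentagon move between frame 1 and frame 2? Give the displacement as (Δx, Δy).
(-1.9, -2.5)

The purple pentagon was at (3.4, 4.2) in frame 1 and (1.5, 1.7) in frame 2.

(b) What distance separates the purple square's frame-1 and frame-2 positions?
2.7

The purple square moved from (8.9, 7.1) to (6.4, 8.0), a distance of √(2.5² + 0.9²) ≈ 2.7.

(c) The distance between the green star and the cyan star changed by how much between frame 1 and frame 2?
-2.0

Distance in frame 1: 6.8. Distance in frame 2: 4.8.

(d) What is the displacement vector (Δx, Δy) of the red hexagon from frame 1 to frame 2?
(1.3, 0.7)

The red hexagon was at (3.3, 7.2) in frame 1 and (4.6, 7.9) in frame 2.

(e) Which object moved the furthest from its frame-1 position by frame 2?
the green star

(moved 3.8; next 3.3)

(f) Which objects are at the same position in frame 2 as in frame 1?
the cyan star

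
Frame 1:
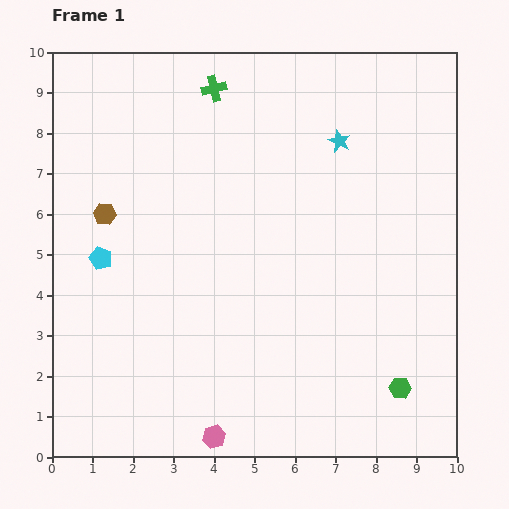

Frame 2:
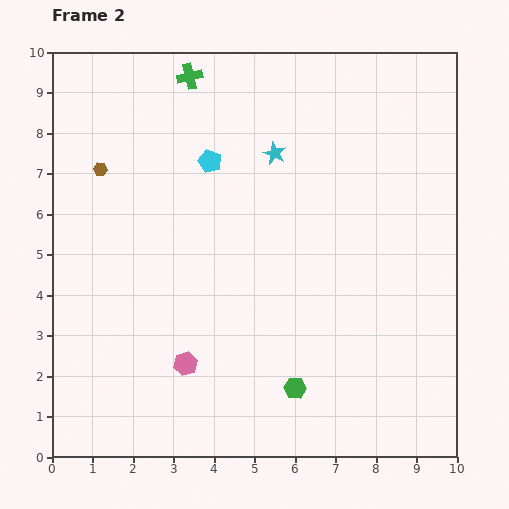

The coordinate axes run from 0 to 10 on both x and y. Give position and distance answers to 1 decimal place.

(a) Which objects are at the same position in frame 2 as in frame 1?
none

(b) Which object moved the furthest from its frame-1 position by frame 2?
the cyan pentagon

(moved 3.6; next 2.6)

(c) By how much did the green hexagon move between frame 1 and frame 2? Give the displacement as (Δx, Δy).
(-2.6, 0.0)

The green hexagon was at (8.6, 1.7) in frame 1 and (6.0, 1.7) in frame 2.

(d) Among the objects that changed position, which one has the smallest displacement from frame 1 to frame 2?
the green cross

(moved 0.7)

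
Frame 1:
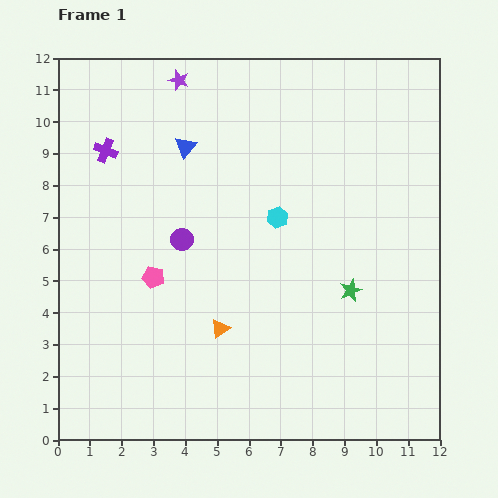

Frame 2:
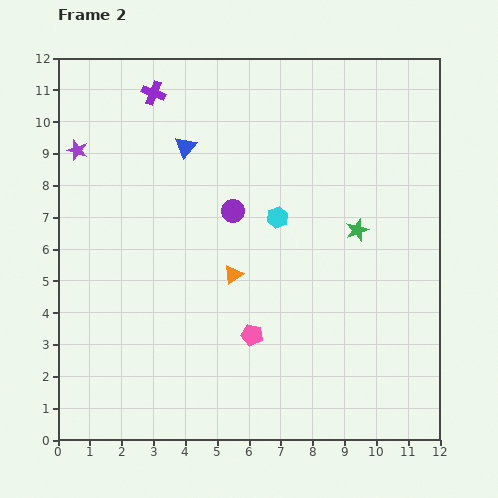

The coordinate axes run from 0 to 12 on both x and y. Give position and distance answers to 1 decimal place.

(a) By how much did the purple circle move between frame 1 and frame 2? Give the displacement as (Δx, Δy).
(1.6, 0.9)

The purple circle was at (3.9, 6.3) in frame 1 and (5.5, 7.2) in frame 2.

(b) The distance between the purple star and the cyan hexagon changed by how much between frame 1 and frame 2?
+1.3

Distance in frame 1: 5.3. Distance in frame 2: 6.6.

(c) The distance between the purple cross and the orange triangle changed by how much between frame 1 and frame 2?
-0.5

Distance in frame 1: 6.7. Distance in frame 2: 6.2.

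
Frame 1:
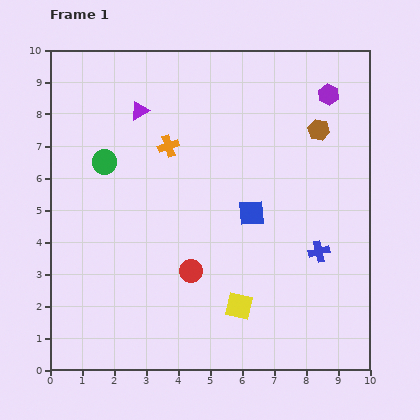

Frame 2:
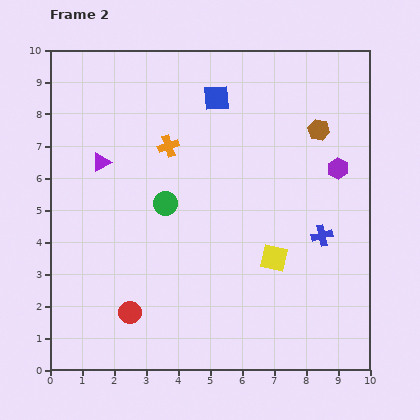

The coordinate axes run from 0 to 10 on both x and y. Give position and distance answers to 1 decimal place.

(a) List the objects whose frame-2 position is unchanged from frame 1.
the brown hexagon, the orange cross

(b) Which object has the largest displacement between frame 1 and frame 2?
the blue square

(moved 3.8; next 2.3)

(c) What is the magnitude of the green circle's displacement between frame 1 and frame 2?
2.3

The green circle moved from (1.7, 6.5) to (3.6, 5.2), a distance of √(1.9² + 1.3²) ≈ 2.3.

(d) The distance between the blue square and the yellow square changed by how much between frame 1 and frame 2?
+2.4

Distance in frame 1: 2.9. Distance in frame 2: 5.3.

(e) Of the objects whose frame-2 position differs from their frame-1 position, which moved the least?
the blue cross

(moved 0.5)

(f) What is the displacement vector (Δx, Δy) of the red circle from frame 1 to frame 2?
(-1.9, -1.3)

The red circle was at (4.4, 3.1) in frame 1 and (2.5, 1.8) in frame 2.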